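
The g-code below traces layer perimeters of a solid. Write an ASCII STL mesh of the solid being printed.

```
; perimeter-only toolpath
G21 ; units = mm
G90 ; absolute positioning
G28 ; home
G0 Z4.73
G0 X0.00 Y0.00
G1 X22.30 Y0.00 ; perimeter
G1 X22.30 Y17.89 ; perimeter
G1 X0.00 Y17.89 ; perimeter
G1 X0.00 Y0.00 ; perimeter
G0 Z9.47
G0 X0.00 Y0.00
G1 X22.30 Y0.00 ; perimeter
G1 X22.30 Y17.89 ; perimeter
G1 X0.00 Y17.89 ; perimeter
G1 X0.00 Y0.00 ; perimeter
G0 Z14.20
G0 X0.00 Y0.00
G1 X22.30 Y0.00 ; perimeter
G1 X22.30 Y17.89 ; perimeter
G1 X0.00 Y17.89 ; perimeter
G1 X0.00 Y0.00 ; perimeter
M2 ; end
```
solid part
  facet normal 0.0000 0.0000 -1.0000
    outer loop
      vertex 22.30 17.89 0.00
      vertex 22.30 0.00 0.00
      vertex 0.00 0.00 0.00
    endloop
  endfacet
  facet normal 0.0000 0.0000 -1.0000
    outer loop
      vertex 0.00 17.89 0.00
      vertex 22.30 17.89 0.00
      vertex 0.00 0.00 0.00
    endloop
  endfacet
  facet normal 0.0000 0.0000 1.0000
    outer loop
      vertex 0.00 0.00 14.20
      vertex 22.30 0.00 14.20
      vertex 22.30 17.89 14.20
    endloop
  endfacet
  facet normal 0.0000 0.0000 1.0000
    outer loop
      vertex 0.00 0.00 14.20
      vertex 22.30 17.89 14.20
      vertex 0.00 17.89 14.20
    endloop
  endfacet
  facet normal 0.0000 -1.0000 0.0000
    outer loop
      vertex 0.00 0.00 0.00
      vertex 22.30 0.00 0.00
      vertex 22.30 0.00 14.20
    endloop
  endfacet
  facet normal 0.0000 -1.0000 0.0000
    outer loop
      vertex 0.00 0.00 0.00
      vertex 22.30 0.00 14.20
      vertex 0.00 0.00 14.20
    endloop
  endfacet
  facet normal 0.0000 1.0000 0.0000
    outer loop
      vertex 22.30 17.89 14.20
      vertex 22.30 17.89 0.00
      vertex 0.00 17.89 0.00
    endloop
  endfacet
  facet normal 0.0000 1.0000 0.0000
    outer loop
      vertex 0.00 17.89 14.20
      vertex 22.30 17.89 14.20
      vertex 0.00 17.89 0.00
    endloop
  endfacet
  facet normal -1.0000 0.0000 0.0000
    outer loop
      vertex 0.00 17.89 14.20
      vertex 0.00 17.89 0.00
      vertex 0.00 0.00 0.00
    endloop
  endfacet
  facet normal -1.0000 0.0000 0.0000
    outer loop
      vertex 0.00 0.00 14.20
      vertex 0.00 17.89 14.20
      vertex 0.00 0.00 0.00
    endloop
  endfacet
  facet normal 1.0000 0.0000 0.0000
    outer loop
      vertex 22.30 0.00 0.00
      vertex 22.30 17.89 0.00
      vertex 22.30 17.89 14.20
    endloop
  endfacet
  facet normal 1.0000 0.0000 0.0000
    outer loop
      vertex 22.30 0.00 0.00
      vertex 22.30 17.89 14.20
      vertex 22.30 0.00 14.20
    endloop
  endfacet
endsolid part

The G0 Z moves step by Δz≈4.73 mm. Every layer's G1 loop is the same polygon, so the solid is a straight extrusion of it from z=0 to z≈14.2. Closing with flat bottom and top caps and triangulating gives 12 facets — a rectangular box, roughly 22.3 × 17.9 mm footprint and 14.2 mm tall.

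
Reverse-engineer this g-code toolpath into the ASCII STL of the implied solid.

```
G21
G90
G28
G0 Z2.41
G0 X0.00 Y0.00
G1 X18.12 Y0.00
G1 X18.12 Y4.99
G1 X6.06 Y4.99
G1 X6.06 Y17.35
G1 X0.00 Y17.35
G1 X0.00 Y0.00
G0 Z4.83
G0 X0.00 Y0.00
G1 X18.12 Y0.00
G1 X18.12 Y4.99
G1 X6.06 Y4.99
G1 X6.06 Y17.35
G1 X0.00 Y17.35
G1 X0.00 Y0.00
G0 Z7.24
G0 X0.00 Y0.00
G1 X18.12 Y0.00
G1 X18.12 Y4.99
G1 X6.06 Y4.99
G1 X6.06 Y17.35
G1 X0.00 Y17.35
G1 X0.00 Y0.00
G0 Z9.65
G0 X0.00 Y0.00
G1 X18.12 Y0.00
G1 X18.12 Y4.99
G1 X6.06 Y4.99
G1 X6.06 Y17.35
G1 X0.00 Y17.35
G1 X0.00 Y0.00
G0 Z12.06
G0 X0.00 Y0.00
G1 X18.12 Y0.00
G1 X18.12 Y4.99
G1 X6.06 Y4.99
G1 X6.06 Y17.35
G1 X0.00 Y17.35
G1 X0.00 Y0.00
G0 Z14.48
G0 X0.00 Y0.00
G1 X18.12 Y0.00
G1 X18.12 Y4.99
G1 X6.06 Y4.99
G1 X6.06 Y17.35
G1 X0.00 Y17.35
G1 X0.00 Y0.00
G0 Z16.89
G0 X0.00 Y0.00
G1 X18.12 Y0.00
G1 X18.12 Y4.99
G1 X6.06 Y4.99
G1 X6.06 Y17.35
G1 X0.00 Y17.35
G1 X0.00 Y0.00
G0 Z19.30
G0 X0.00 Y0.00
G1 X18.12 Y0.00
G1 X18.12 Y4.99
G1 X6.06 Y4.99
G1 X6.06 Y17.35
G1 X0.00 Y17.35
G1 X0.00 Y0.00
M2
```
solid part
  facet normal 0.0000 0.0000 -1.0000
    outer loop
      vertex 18.12 4.99 0.00
      vertex 18.12 0.00 0.00
      vertex 0.00 0.00 0.00
    endloop
  endfacet
  facet normal 0.0000 0.0000 -1.0000
    outer loop
      vertex 6.06 4.99 0.00
      vertex 18.12 4.99 0.00
      vertex 0.00 0.00 0.00
    endloop
  endfacet
  facet normal 0.0000 0.0000 -1.0000
    outer loop
      vertex 6.06 17.35 0.00
      vertex 6.06 4.99 0.00
      vertex 0.00 0.00 0.00
    endloop
  endfacet
  facet normal 0.0000 0.0000 -1.0000
    outer loop
      vertex 0.00 17.35 0.00
      vertex 6.06 17.35 0.00
      vertex 0.00 0.00 0.00
    endloop
  endfacet
  facet normal 0.0000 0.0000 1.0000
    outer loop
      vertex 0.00 0.00 19.30
      vertex 18.12 0.00 19.30
      vertex 18.12 4.99 19.30
    endloop
  endfacet
  facet normal 0.0000 0.0000 1.0000
    outer loop
      vertex 0.00 0.00 19.30
      vertex 18.12 4.99 19.30
      vertex 6.06 4.99 19.30
    endloop
  endfacet
  facet normal 0.0000 0.0000 1.0000
    outer loop
      vertex 0.00 0.00 19.30
      vertex 6.06 4.99 19.30
      vertex 6.06 17.35 19.30
    endloop
  endfacet
  facet normal 0.0000 0.0000 1.0000
    outer loop
      vertex 0.00 0.00 19.30
      vertex 6.06 17.35 19.30
      vertex 0.00 17.35 19.30
    endloop
  endfacet
  facet normal 0.0000 -1.0000 0.0000
    outer loop
      vertex 0.00 0.00 0.00
      vertex 18.12 0.00 0.00
      vertex 18.12 0.00 19.30
    endloop
  endfacet
  facet normal 0.0000 -1.0000 0.0000
    outer loop
      vertex 0.00 0.00 0.00
      vertex 18.12 0.00 19.30
      vertex 0.00 0.00 19.30
    endloop
  endfacet
  facet normal 1.0000 0.0000 0.0000
    outer loop
      vertex 18.12 0.00 0.00
      vertex 18.12 4.99 0.00
      vertex 18.12 4.99 19.30
    endloop
  endfacet
  facet normal 1.0000 0.0000 0.0000
    outer loop
      vertex 18.12 0.00 0.00
      vertex 18.12 4.99 19.30
      vertex 18.12 0.00 19.30
    endloop
  endfacet
  facet normal 0.0000 1.0000 0.0000
    outer loop
      vertex 18.12 4.99 0.00
      vertex 6.06 4.99 0.00
      vertex 6.06 4.99 19.30
    endloop
  endfacet
  facet normal 0.0000 1.0000 0.0000
    outer loop
      vertex 18.12 4.99 0.00
      vertex 6.06 4.99 19.30
      vertex 18.12 4.99 19.30
    endloop
  endfacet
  facet normal 1.0000 0.0000 0.0000
    outer loop
      vertex 6.06 4.99 0.00
      vertex 6.06 17.35 0.00
      vertex 6.06 17.35 19.30
    endloop
  endfacet
  facet normal 1.0000 0.0000 0.0000
    outer loop
      vertex 6.06 4.99 0.00
      vertex 6.06 17.35 19.30
      vertex 6.06 4.99 19.30
    endloop
  endfacet
  facet normal 0.0000 1.0000 0.0000
    outer loop
      vertex 6.06 17.35 0.00
      vertex 0.00 17.35 0.00
      vertex 0.00 17.35 19.30
    endloop
  endfacet
  facet normal 0.0000 1.0000 0.0000
    outer loop
      vertex 6.06 17.35 0.00
      vertex 0.00 17.35 19.30
      vertex 6.06 17.35 19.30
    endloop
  endfacet
  facet normal -1.0000 0.0000 0.0000
    outer loop
      vertex 0.00 17.35 0.00
      vertex 0.00 0.00 0.00
      vertex 0.00 0.00 19.30
    endloop
  endfacet
  facet normal -1.0000 0.0000 0.0000
    outer loop
      vertex 0.00 17.35 0.00
      vertex 0.00 0.00 19.30
      vertex 0.00 17.35 19.30
    endloop
  endfacet
endsolid part

The G0 Z moves step by Δz≈2.41 mm. Every layer's G1 loop is the same polygon, so the solid is a straight extrusion of it from z=0 to z≈19.3. Closing with flat bottom and top caps and triangulating gives 20 facets — an L-shaped prism: outer 18.1 × 17.4 mm, arm thicknesses ≈ 4.99 mm (horizontal) and 6.06 mm (vertical), extruded 19.3 mm in z.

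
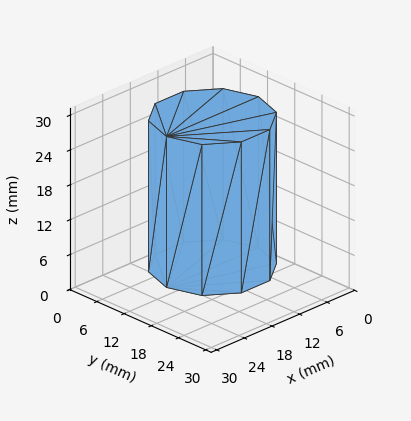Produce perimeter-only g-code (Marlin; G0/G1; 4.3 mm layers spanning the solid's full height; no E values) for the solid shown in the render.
Reading the render: the shape is a regular 10-sided prism (a cylinder approximated with 10 flat sides), circumscribed radius ≈ 10 mm, height ≈ 26 mm (dimensions read to the nearest mm from the axis ticks). For the g-code, the solid's height is divided into equal slices at the stated Δz and each level perimeter traced with G1 moves after a G0 lift.

; perimeter-only toolpath
G21 ; units = mm
G90 ; absolute positioning
G28 ; home
; layer 1
G0 Z4.3
G0 X20.0 Y10.0
G1 X18.1 Y15.9
G1 X13.1 Y19.5
G1 X6.9 Y19.5
G1 X1.9 Y15.9
G1 X0.0 Y10.0
G1 X1.9 Y4.1
G1 X6.9 Y0.5
G1 X13.1 Y0.5
G1 X18.1 Y4.1
G1 X20.0 Y10.0
; layer 2
G0 Z8.7
G0 X20.0 Y10.0
G1 X18.1 Y15.9
G1 X13.1 Y19.5
G1 X6.9 Y19.5
G1 X1.9 Y15.9
G1 X0.0 Y10.0
G1 X1.9 Y4.1
G1 X6.9 Y0.5
G1 X13.1 Y0.5
G1 X18.1 Y4.1
G1 X20.0 Y10.0
; layer 3
G0 Z13.0
G0 X20.0 Y10.0
G1 X18.1 Y15.9
G1 X13.1 Y19.5
G1 X6.9 Y19.5
G1 X1.9 Y15.9
G1 X0.0 Y10.0
G1 X1.9 Y4.1
G1 X6.9 Y0.5
G1 X13.1 Y0.5
G1 X18.1 Y4.1
G1 X20.0 Y10.0
; layer 4
G0 Z17.3
G0 X20.0 Y10.0
G1 X18.1 Y15.9
G1 X13.1 Y19.5
G1 X6.9 Y19.5
G1 X1.9 Y15.9
G1 X0.0 Y10.0
G1 X1.9 Y4.1
G1 X6.9 Y0.5
G1 X13.1 Y0.5
G1 X18.1 Y4.1
G1 X20.0 Y10.0
; layer 5
G0 Z21.7
G0 X20.0 Y10.0
G1 X18.1 Y15.9
G1 X13.1 Y19.5
G1 X6.9 Y19.5
G1 X1.9 Y15.9
G1 X0.0 Y10.0
G1 X1.9 Y4.1
G1 X6.9 Y0.5
G1 X13.1 Y0.5
G1 X18.1 Y4.1
G1 X20.0 Y10.0
; layer 6
G0 Z26.0
G0 X20.0 Y10.0
G1 X18.1 Y15.9
G1 X13.1 Y19.5
G1 X6.9 Y19.5
G1 X1.9 Y15.9
G1 X0.0 Y10.0
G1 X1.9 Y4.1
G1 X6.9 Y0.5
G1 X13.1 Y0.5
G1 X18.1 Y4.1
G1 X20.0 Y10.0
M2 ; end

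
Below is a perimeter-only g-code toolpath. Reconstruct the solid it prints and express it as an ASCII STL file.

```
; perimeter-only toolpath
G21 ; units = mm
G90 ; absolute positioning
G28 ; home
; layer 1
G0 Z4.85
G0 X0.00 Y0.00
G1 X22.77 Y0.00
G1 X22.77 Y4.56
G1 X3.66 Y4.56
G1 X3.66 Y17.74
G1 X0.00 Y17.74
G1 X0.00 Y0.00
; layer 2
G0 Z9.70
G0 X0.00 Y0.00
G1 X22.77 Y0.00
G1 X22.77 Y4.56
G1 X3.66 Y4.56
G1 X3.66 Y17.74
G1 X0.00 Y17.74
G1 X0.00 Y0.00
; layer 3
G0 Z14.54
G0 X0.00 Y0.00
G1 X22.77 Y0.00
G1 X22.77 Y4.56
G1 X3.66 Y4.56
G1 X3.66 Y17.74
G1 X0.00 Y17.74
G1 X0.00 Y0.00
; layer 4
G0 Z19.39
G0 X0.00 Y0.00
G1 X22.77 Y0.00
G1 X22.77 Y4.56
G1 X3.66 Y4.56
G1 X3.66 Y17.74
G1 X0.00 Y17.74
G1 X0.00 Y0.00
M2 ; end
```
solid part
  facet normal 0.0000 0.0000 -1.0000
    outer loop
      vertex 22.77 4.56 0.00
      vertex 22.77 0.00 0.00
      vertex 0.00 0.00 0.00
    endloop
  endfacet
  facet normal 0.0000 0.0000 -1.0000
    outer loop
      vertex 3.66 4.56 0.00
      vertex 22.77 4.56 0.00
      vertex 0.00 0.00 0.00
    endloop
  endfacet
  facet normal 0.0000 0.0000 -1.0000
    outer loop
      vertex 3.66 17.74 0.00
      vertex 3.66 4.56 0.00
      vertex 0.00 0.00 0.00
    endloop
  endfacet
  facet normal 0.0000 0.0000 -1.0000
    outer loop
      vertex 0.00 17.74 0.00
      vertex 3.66 17.74 0.00
      vertex 0.00 0.00 0.00
    endloop
  endfacet
  facet normal 0.0000 0.0000 1.0000
    outer loop
      vertex 0.00 0.00 19.39
      vertex 22.77 0.00 19.39
      vertex 22.77 4.56 19.39
    endloop
  endfacet
  facet normal 0.0000 0.0000 1.0000
    outer loop
      vertex 0.00 0.00 19.39
      vertex 22.77 4.56 19.39
      vertex 3.66 4.56 19.39
    endloop
  endfacet
  facet normal 0.0000 0.0000 1.0000
    outer loop
      vertex 0.00 0.00 19.39
      vertex 3.66 4.56 19.39
      vertex 3.66 17.74 19.39
    endloop
  endfacet
  facet normal 0.0000 0.0000 1.0000
    outer loop
      vertex 0.00 0.00 19.39
      vertex 3.66 17.74 19.39
      vertex 0.00 17.74 19.39
    endloop
  endfacet
  facet normal 0.0000 -1.0000 0.0000
    outer loop
      vertex 0.00 0.00 0.00
      vertex 22.77 0.00 0.00
      vertex 22.77 0.00 19.39
    endloop
  endfacet
  facet normal 0.0000 -1.0000 0.0000
    outer loop
      vertex 0.00 0.00 0.00
      vertex 22.77 0.00 19.39
      vertex 0.00 0.00 19.39
    endloop
  endfacet
  facet normal 1.0000 0.0000 0.0000
    outer loop
      vertex 22.77 0.00 0.00
      vertex 22.77 4.56 0.00
      vertex 22.77 4.56 19.39
    endloop
  endfacet
  facet normal 1.0000 0.0000 0.0000
    outer loop
      vertex 22.77 0.00 0.00
      vertex 22.77 4.56 19.39
      vertex 22.77 0.00 19.39
    endloop
  endfacet
  facet normal 0.0000 1.0000 0.0000
    outer loop
      vertex 22.77 4.56 0.00
      vertex 3.66 4.56 0.00
      vertex 3.66 4.56 19.39
    endloop
  endfacet
  facet normal 0.0000 1.0000 0.0000
    outer loop
      vertex 22.77 4.56 0.00
      vertex 3.66 4.56 19.39
      vertex 22.77 4.56 19.39
    endloop
  endfacet
  facet normal 1.0000 0.0000 0.0000
    outer loop
      vertex 3.66 4.56 0.00
      vertex 3.66 17.74 0.00
      vertex 3.66 17.74 19.39
    endloop
  endfacet
  facet normal 1.0000 0.0000 0.0000
    outer loop
      vertex 3.66 4.56 0.00
      vertex 3.66 17.74 19.39
      vertex 3.66 4.56 19.39
    endloop
  endfacet
  facet normal 0.0000 1.0000 0.0000
    outer loop
      vertex 3.66 17.74 0.00
      vertex 0.00 17.74 0.00
      vertex 0.00 17.74 19.39
    endloop
  endfacet
  facet normal 0.0000 1.0000 0.0000
    outer loop
      vertex 3.66 17.74 0.00
      vertex 0.00 17.74 19.39
      vertex 3.66 17.74 19.39
    endloop
  endfacet
  facet normal -1.0000 0.0000 0.0000
    outer loop
      vertex 0.00 17.74 0.00
      vertex 0.00 0.00 0.00
      vertex 0.00 0.00 19.39
    endloop
  endfacet
  facet normal -1.0000 0.0000 0.0000
    outer loop
      vertex 0.00 17.74 0.00
      vertex 0.00 0.00 19.39
      vertex 0.00 17.74 19.39
    endloop
  endfacet
endsolid part

The G0 Z moves step by Δz≈4.85 mm. Every layer's G1 loop is the same polygon, so the solid is a straight extrusion of it from z=0 to z≈19.4. Closing with flat bottom and top caps and triangulating gives 20 facets — an L-shaped prism: outer 22.8 × 17.7 mm, arm thicknesses ≈ 4.56 mm (horizontal) and 3.66 mm (vertical), extruded 19.4 mm in z.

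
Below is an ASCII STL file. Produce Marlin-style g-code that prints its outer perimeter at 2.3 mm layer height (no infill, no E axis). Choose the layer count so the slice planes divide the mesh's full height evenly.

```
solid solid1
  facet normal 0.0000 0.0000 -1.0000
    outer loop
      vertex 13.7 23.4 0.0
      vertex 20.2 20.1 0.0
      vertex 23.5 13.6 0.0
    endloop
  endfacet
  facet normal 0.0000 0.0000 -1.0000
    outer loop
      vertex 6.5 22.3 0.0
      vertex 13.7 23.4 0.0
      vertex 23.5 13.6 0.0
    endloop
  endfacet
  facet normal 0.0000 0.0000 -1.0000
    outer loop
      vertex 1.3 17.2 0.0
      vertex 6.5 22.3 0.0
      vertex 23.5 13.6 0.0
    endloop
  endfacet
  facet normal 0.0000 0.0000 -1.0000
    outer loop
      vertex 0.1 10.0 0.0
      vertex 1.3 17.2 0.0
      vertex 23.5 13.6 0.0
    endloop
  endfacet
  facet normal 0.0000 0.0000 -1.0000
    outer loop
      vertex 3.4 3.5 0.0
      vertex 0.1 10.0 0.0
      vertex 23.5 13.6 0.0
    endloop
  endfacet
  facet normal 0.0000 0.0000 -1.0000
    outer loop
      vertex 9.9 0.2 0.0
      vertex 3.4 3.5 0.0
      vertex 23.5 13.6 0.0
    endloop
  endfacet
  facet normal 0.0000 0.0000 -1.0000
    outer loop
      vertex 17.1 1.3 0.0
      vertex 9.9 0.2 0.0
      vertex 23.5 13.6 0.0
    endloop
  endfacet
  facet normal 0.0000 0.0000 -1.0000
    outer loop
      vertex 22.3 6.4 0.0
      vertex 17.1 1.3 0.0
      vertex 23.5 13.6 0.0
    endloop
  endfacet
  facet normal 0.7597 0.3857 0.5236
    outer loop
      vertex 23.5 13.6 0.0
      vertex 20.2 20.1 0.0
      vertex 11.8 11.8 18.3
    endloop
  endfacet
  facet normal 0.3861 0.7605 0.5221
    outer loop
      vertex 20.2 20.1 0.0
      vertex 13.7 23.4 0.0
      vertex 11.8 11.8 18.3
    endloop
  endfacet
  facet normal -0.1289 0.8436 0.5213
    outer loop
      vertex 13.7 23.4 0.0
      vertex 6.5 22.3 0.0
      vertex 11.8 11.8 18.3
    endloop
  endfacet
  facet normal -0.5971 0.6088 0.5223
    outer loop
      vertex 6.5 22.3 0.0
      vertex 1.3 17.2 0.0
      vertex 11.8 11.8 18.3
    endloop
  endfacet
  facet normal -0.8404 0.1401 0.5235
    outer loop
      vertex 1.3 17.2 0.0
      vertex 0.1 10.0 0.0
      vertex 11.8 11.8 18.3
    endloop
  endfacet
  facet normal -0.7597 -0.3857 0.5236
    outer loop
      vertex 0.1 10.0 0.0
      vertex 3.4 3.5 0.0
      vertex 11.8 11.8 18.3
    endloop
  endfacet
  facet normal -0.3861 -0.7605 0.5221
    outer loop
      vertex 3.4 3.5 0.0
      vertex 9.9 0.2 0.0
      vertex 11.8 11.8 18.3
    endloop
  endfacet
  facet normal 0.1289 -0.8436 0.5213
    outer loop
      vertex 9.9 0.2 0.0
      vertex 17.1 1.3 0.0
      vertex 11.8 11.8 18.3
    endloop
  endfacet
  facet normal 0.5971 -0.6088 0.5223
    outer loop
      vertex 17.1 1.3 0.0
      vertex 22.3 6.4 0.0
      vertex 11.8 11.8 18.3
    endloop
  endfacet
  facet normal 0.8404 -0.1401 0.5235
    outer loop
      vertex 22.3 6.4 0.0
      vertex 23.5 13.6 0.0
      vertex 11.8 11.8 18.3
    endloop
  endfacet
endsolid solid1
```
; perimeter-only toolpath
G21 ; units = mm
G90 ; absolute positioning
G28 ; home
; layer 1
G0 Z2.3
G0 X22.0 Y13.4
G1 X19.2 Y19.1
G1 X13.5 Y21.9
G1 X7.2 Y21.0
G1 X2.6 Y16.5
G1 X1.6 Y10.2
G1 X4.5 Y4.5
G1 X10.1 Y1.7
G1 X16.4 Y2.6
G1 X21.0 Y7.1
G1 X22.0 Y13.4
; layer 2
G0 Z4.6
G0 X20.6 Y13.1
G1 X18.1 Y18.0
G1 X13.2 Y20.5
G1 X7.8 Y19.7
G1 X3.9 Y15.8
G1 X3.0 Y10.4
G1 X5.5 Y5.6
G1 X10.4 Y3.1
G1 X15.8 Y3.9
G1 X19.7 Y7.8
G1 X20.6 Y13.1
; layer 3
G0 Z6.9
G0 X19.1 Y12.9
G1 X17.1 Y17.0
G1 X13.0 Y19.1
G1 X8.5 Y18.4
G1 X5.2 Y15.2
G1 X4.5 Y10.7
G1 X6.6 Y6.6
G1 X10.6 Y4.6
G1 X15.1 Y5.2
G1 X18.4 Y8.4
G1 X19.1 Y12.9
; layer 4
G0 Z9.2
G0 X17.6 Y12.7
G1 X16.0 Y16.0
G1 X12.8 Y17.6
G1 X9.2 Y17.1
G1 X6.6 Y14.5
G1 X6.0 Y10.9
G1 X7.6 Y7.7
G1 X10.9 Y6.0
G1 X14.5 Y6.6
G1 X17.1 Y9.1
G1 X17.6 Y12.7
; layer 5
G0 Z11.4
G0 X16.2 Y12.5
G1 X14.9 Y14.9
G1 X12.5 Y16.1
G1 X9.8 Y15.7
G1 X7.9 Y13.8
G1 X7.4 Y11.1
G1 X8.7 Y8.7
G1 X11.1 Y7.5
G1 X13.8 Y7.9
G1 X15.7 Y9.8
G1 X16.2 Y12.5
; layer 6
G0 Z13.7
G0 X14.7 Y12.3
G1 X13.9 Y13.9
G1 X12.3 Y14.7
G1 X10.5 Y14.4
G1 X9.2 Y13.2
G1 X8.9 Y11.4
G1 X9.7 Y9.7
G1 X11.3 Y8.9
G1 X13.1 Y9.2
G1 X14.4 Y10.5
G1 X14.7 Y12.3
; layer 7
G0 Z16.0
G0 X13.3 Y12.0
G1 X12.9 Y12.8
G1 X12.0 Y13.3
G1 X11.1 Y13.1
G1 X10.5 Y12.5
G1 X10.3 Y11.6
G1 X10.8 Y10.8
G1 X11.6 Y10.3
G1 X12.5 Y10.5
G1 X13.1 Y11.1
G1 X13.3 Y12.0
M2 ; end

The solid is a regular 10-sided pyramid, base circumscribed radius ≈ 11.8 mm, apex at z ≈ 18.3 mm. Slicing at Δz = 2.3 mm — 8 equal slices spanning the solid's height, so layer i sits at z = i·h/8 — gives 7 non-empty perimeters. Each is a 10-segment closed polygon; G0 lifts to the layer z and rapids to the start vertex, then G1 traces the edges. The cross-section shrinks linearly with z (the slice at the apex is degenerate and omitted).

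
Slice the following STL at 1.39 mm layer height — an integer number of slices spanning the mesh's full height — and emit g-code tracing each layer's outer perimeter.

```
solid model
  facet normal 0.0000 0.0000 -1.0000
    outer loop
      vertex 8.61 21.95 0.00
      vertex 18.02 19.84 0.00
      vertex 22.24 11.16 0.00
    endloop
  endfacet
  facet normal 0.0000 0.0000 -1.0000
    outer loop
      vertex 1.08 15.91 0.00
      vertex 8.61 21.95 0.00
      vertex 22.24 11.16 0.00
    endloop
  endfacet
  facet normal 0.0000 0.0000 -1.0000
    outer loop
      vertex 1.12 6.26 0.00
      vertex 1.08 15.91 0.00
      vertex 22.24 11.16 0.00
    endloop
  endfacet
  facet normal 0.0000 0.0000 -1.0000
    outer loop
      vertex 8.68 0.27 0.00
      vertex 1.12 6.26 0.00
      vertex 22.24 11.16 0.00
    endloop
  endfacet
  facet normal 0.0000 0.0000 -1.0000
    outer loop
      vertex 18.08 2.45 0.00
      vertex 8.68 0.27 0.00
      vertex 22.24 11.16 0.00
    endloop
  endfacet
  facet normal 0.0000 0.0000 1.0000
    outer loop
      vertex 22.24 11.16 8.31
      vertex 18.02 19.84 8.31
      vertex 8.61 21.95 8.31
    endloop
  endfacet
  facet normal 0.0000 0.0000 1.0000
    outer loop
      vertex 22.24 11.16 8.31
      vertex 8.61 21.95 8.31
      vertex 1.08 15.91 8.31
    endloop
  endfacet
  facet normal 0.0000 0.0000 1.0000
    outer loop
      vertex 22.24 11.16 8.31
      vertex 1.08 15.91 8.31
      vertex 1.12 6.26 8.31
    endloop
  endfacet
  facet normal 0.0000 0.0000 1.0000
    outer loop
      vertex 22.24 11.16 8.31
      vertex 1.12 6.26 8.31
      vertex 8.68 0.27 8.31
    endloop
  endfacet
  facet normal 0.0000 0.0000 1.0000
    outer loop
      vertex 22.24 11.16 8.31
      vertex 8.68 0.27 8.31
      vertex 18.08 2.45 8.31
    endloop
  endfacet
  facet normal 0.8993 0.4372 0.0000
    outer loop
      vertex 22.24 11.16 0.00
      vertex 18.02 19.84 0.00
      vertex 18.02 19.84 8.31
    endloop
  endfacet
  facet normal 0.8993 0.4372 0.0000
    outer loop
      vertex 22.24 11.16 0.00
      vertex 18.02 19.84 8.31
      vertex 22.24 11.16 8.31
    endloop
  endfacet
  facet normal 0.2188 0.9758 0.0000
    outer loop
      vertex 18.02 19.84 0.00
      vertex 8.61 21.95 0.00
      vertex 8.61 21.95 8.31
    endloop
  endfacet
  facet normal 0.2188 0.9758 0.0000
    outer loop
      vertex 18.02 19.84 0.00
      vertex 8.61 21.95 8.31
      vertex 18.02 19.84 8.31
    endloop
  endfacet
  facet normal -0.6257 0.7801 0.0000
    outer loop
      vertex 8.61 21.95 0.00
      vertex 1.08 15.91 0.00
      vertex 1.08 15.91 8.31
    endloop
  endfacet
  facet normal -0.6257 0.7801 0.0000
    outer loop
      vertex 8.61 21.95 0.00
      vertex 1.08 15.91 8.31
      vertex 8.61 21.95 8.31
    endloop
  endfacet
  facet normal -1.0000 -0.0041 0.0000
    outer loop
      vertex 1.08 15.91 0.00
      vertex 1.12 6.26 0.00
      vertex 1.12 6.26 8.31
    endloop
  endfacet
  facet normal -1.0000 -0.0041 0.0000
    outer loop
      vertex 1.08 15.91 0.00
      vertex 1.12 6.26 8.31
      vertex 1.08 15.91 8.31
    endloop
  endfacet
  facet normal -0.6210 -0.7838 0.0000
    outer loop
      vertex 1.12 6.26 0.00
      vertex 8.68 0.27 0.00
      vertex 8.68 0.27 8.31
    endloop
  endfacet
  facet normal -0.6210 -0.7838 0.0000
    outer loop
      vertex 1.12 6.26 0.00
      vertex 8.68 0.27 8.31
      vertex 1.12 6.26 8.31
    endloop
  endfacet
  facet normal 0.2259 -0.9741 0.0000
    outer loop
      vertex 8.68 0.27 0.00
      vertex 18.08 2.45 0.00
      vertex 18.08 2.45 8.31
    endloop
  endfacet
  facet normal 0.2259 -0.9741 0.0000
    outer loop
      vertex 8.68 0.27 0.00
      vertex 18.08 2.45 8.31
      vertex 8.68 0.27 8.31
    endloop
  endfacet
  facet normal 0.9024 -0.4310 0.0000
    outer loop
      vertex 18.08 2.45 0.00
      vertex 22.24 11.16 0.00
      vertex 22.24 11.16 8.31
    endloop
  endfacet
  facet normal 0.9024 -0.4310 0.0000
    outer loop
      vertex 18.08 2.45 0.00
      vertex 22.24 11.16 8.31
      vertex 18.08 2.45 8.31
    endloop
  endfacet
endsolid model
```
; perimeter-only toolpath
G21 ; units = mm
G90 ; absolute positioning
G28 ; home
; layer 1
G0 Z1.39
G0 X22.24 Y11.16
G1 X18.02 Y19.84
G1 X8.61 Y21.95
G1 X1.08 Y15.91
G1 X1.12 Y6.26
G1 X8.68 Y0.27
G1 X18.08 Y2.45
G1 X22.24 Y11.16
; layer 2
G0 Z2.77
G0 X22.24 Y11.16
G1 X18.02 Y19.84
G1 X8.61 Y21.95
G1 X1.08 Y15.91
G1 X1.12 Y6.26
G1 X8.68 Y0.27
G1 X18.08 Y2.45
G1 X22.24 Y11.16
; layer 3
G0 Z4.16
G0 X22.24 Y11.16
G1 X18.02 Y19.84
G1 X8.61 Y21.95
G1 X1.08 Y15.91
G1 X1.12 Y6.26
G1 X8.68 Y0.27
G1 X18.08 Y2.45
G1 X22.24 Y11.16
; layer 4
G0 Z5.54
G0 X22.24 Y11.16
G1 X18.02 Y19.84
G1 X8.61 Y21.95
G1 X1.08 Y15.91
G1 X1.12 Y6.26
G1 X8.68 Y0.27
G1 X18.08 Y2.45
G1 X22.24 Y11.16
; layer 5
G0 Z6.92
G0 X22.24 Y11.16
G1 X18.02 Y19.84
G1 X8.61 Y21.95
G1 X1.08 Y15.91
G1 X1.12 Y6.26
G1 X8.68 Y0.27
G1 X18.08 Y2.45
G1 X22.24 Y11.16
; layer 6
G0 Z8.31
G0 X22.24 Y11.16
G1 X18.02 Y19.84
G1 X8.61 Y21.95
G1 X1.08 Y15.91
G1 X1.12 Y6.26
G1 X8.68 Y0.27
G1 X18.08 Y2.45
G1 X22.24 Y11.16
M2 ; end

The solid is a regular 7-sided prism (a cylinder approximated with 7 flat sides), circumscribed radius ≈ 11.1 mm, height ≈ 8.31 mm. Slicing at Δz = 1.39 mm — 6 equal slices spanning the solid's height, so layer i sits at z = i·h/6 — gives 6 non-empty perimeters. Each is a 7-segment closed polygon; G0 lifts to the layer z and rapids to the start vertex, then G1 traces the edges.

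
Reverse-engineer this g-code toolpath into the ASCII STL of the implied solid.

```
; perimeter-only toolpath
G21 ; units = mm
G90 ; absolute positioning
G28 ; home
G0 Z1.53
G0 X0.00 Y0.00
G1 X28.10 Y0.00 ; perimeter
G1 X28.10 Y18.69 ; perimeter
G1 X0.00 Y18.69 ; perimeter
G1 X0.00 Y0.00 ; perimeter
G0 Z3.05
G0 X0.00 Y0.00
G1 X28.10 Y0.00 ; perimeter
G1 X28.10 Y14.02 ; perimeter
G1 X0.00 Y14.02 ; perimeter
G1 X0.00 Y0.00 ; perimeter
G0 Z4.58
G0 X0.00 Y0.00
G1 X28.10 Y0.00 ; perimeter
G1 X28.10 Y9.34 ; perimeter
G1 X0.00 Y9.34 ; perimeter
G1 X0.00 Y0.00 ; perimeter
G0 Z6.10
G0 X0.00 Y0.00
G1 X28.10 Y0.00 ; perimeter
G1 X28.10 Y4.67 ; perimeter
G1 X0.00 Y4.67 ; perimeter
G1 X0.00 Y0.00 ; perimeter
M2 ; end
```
solid part
  facet normal 0.0000 0.0000 -1.0000
    outer loop
      vertex 28.10 23.36 0.00
      vertex 28.10 0.00 0.00
      vertex 0.00 0.00 0.00
    endloop
  endfacet
  facet normal 0.0000 0.0000 -1.0000
    outer loop
      vertex 0.00 23.36 0.00
      vertex 28.10 23.36 0.00
      vertex 0.00 0.00 0.00
    endloop
  endfacet
  facet normal 0.0000 -1.0000 0.0000
    outer loop
      vertex 0.00 0.00 0.00
      vertex 28.10 0.00 0.00
      vertex 28.10 0.00 7.63
    endloop
  endfacet
  facet normal 0.0000 -1.0000 0.0000
    outer loop
      vertex 0.00 0.00 0.00
      vertex 28.10 0.00 7.63
      vertex 0.00 0.00 7.63
    endloop
  endfacet
  facet normal 0.0000 0.3105 0.9506
    outer loop
      vertex 0.00 0.00 7.63
      vertex 28.10 0.00 7.63
      vertex 28.10 23.36 0.00
    endloop
  endfacet
  facet normal 0.0000 0.3105 0.9506
    outer loop
      vertex 0.00 0.00 7.63
      vertex 28.10 23.36 0.00
      vertex 0.00 23.36 0.00
    endloop
  endfacet
  facet normal -1.0000 0.0000 0.0000
    outer loop
      vertex 0.00 0.00 7.63
      vertex 0.00 23.36 0.00
      vertex 0.00 0.00 0.00
    endloop
  endfacet
  facet normal 1.0000 0.0000 0.0000
    outer loop
      vertex 28.10 0.00 0.00
      vertex 28.10 23.36 0.00
      vertex 28.10 0.00 7.63
    endloop
  endfacet
endsolid part

The G0 Z moves step by Δz≈1.53 mm. The G1 loops shrink linearly with z, so the solid tapers from its base footprint up to z≈7.63. Closing with a flat bottom cap and the tapered top and triangulating gives 8 facets — a wedge (ramp): 28.1 × 23.4 mm base, rising to 7.63 mm along the y=0 edge and sloping linearly to z=0 at y=23.4.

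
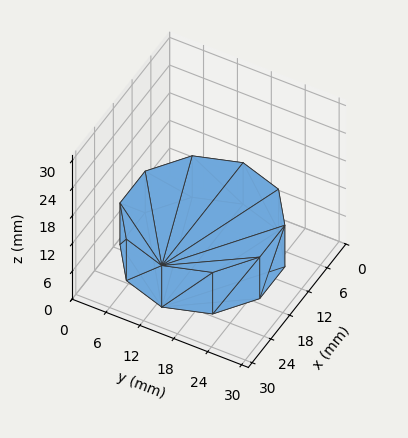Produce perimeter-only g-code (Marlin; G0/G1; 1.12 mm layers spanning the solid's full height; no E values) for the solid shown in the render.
Reading the render: the shape is a regular 10-sided prism (a cylinder approximated with 10 flat sides), circumscribed radius ≈ 13 mm, height ≈ 9 mm (dimensions read to the nearest mm from the axis ticks). For the g-code, the solid's height is divided into equal slices at the stated Δz and each level perimeter traced with G1 moves after a G0 lift.

; perimeter-only toolpath
G21 ; units = mm
G90 ; absolute positioning
G28 ; home
; layer 1
G0 Z1.12
G0 X26.00 Y13.00
G1 X23.52 Y20.64
G1 X17.02 Y25.36
G1 X8.98 Y25.36
G1 X2.48 Y20.64
G1 X0.00 Y13.00
G1 X2.48 Y5.36
G1 X8.98 Y0.64
G1 X17.02 Y0.64
G1 X23.52 Y5.36
G1 X26.00 Y13.00
; layer 2
G0 Z2.25
G0 X26.00 Y13.00
G1 X23.52 Y20.64
G1 X17.02 Y25.36
G1 X8.98 Y25.36
G1 X2.48 Y20.64
G1 X0.00 Y13.00
G1 X2.48 Y5.36
G1 X8.98 Y0.64
G1 X17.02 Y0.64
G1 X23.52 Y5.36
G1 X26.00 Y13.00
; layer 3
G0 Z3.38
G0 X26.00 Y13.00
G1 X23.52 Y20.64
G1 X17.02 Y25.36
G1 X8.98 Y25.36
G1 X2.48 Y20.64
G1 X0.00 Y13.00
G1 X2.48 Y5.36
G1 X8.98 Y0.64
G1 X17.02 Y0.64
G1 X23.52 Y5.36
G1 X26.00 Y13.00
; layer 4
G0 Z4.50
G0 X26.00 Y13.00
G1 X23.52 Y20.64
G1 X17.02 Y25.36
G1 X8.98 Y25.36
G1 X2.48 Y20.64
G1 X0.00 Y13.00
G1 X2.48 Y5.36
G1 X8.98 Y0.64
G1 X17.02 Y0.64
G1 X23.52 Y5.36
G1 X26.00 Y13.00
; layer 5
G0 Z5.62
G0 X26.00 Y13.00
G1 X23.52 Y20.64
G1 X17.02 Y25.36
G1 X8.98 Y25.36
G1 X2.48 Y20.64
G1 X0.00 Y13.00
G1 X2.48 Y5.36
G1 X8.98 Y0.64
G1 X17.02 Y0.64
G1 X23.52 Y5.36
G1 X26.00 Y13.00
; layer 6
G0 Z6.75
G0 X26.00 Y13.00
G1 X23.52 Y20.64
G1 X17.02 Y25.36
G1 X8.98 Y25.36
G1 X2.48 Y20.64
G1 X0.00 Y13.00
G1 X2.48 Y5.36
G1 X8.98 Y0.64
G1 X17.02 Y0.64
G1 X23.52 Y5.36
G1 X26.00 Y13.00
; layer 7
G0 Z7.88
G0 X26.00 Y13.00
G1 X23.52 Y20.64
G1 X17.02 Y25.36
G1 X8.98 Y25.36
G1 X2.48 Y20.64
G1 X0.00 Y13.00
G1 X2.48 Y5.36
G1 X8.98 Y0.64
G1 X17.02 Y0.64
G1 X23.52 Y5.36
G1 X26.00 Y13.00
; layer 8
G0 Z9.00
G0 X26.00 Y13.00
G1 X23.52 Y20.64
G1 X17.02 Y25.36
G1 X8.98 Y25.36
G1 X2.48 Y20.64
G1 X0.00 Y13.00
G1 X2.48 Y5.36
G1 X8.98 Y0.64
G1 X17.02 Y0.64
G1 X23.52 Y5.36
G1 X26.00 Y13.00
M2 ; end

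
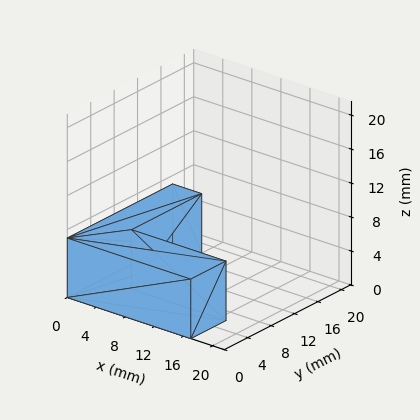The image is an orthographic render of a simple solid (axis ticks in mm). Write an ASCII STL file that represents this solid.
Reading the render: the shape is an L-shaped prism: outer 17 × 18 mm, arm thicknesses ≈ 6 mm (horizontal) and 4 mm (vertical), extruded 7 mm in z (dimensions read to the nearest mm from the axis ticks). For the STL, each face is triangulated and given an outward normal.

solid part
  facet normal 0.0000 0.0000 -1.0000
    outer loop
      vertex 17.000 6.000 0.000
      vertex 17.000 0.000 0.000
      vertex 0.000 0.000 0.000
    endloop
  endfacet
  facet normal 0.0000 0.0000 -1.0000
    outer loop
      vertex 4.000 6.000 0.000
      vertex 17.000 6.000 0.000
      vertex 0.000 0.000 0.000
    endloop
  endfacet
  facet normal 0.0000 0.0000 -1.0000
    outer loop
      vertex 4.000 18.000 0.000
      vertex 4.000 6.000 0.000
      vertex 0.000 0.000 0.000
    endloop
  endfacet
  facet normal 0.0000 0.0000 -1.0000
    outer loop
      vertex 0.000 18.000 0.000
      vertex 4.000 18.000 0.000
      vertex 0.000 0.000 0.000
    endloop
  endfacet
  facet normal 0.0000 0.0000 1.0000
    outer loop
      vertex 0.000 0.000 7.000
      vertex 17.000 0.000 7.000
      vertex 17.000 6.000 7.000
    endloop
  endfacet
  facet normal 0.0000 0.0000 1.0000
    outer loop
      vertex 0.000 0.000 7.000
      vertex 17.000 6.000 7.000
      vertex 4.000 6.000 7.000
    endloop
  endfacet
  facet normal 0.0000 0.0000 1.0000
    outer loop
      vertex 0.000 0.000 7.000
      vertex 4.000 6.000 7.000
      vertex 4.000 18.000 7.000
    endloop
  endfacet
  facet normal 0.0000 0.0000 1.0000
    outer loop
      vertex 0.000 0.000 7.000
      vertex 4.000 18.000 7.000
      vertex 0.000 18.000 7.000
    endloop
  endfacet
  facet normal 0.0000 -1.0000 0.0000
    outer loop
      vertex 0.000 0.000 0.000
      vertex 17.000 0.000 0.000
      vertex 17.000 0.000 7.000
    endloop
  endfacet
  facet normal 0.0000 -1.0000 0.0000
    outer loop
      vertex 0.000 0.000 0.000
      vertex 17.000 0.000 7.000
      vertex 0.000 0.000 7.000
    endloop
  endfacet
  facet normal 1.0000 0.0000 0.0000
    outer loop
      vertex 17.000 0.000 0.000
      vertex 17.000 6.000 0.000
      vertex 17.000 6.000 7.000
    endloop
  endfacet
  facet normal 1.0000 0.0000 0.0000
    outer loop
      vertex 17.000 0.000 0.000
      vertex 17.000 6.000 7.000
      vertex 17.000 0.000 7.000
    endloop
  endfacet
  facet normal 0.0000 1.0000 0.0000
    outer loop
      vertex 17.000 6.000 0.000
      vertex 4.000 6.000 0.000
      vertex 4.000 6.000 7.000
    endloop
  endfacet
  facet normal 0.0000 1.0000 0.0000
    outer loop
      vertex 17.000 6.000 0.000
      vertex 4.000 6.000 7.000
      vertex 17.000 6.000 7.000
    endloop
  endfacet
  facet normal 1.0000 0.0000 0.0000
    outer loop
      vertex 4.000 6.000 0.000
      vertex 4.000 18.000 0.000
      vertex 4.000 18.000 7.000
    endloop
  endfacet
  facet normal 1.0000 0.0000 0.0000
    outer loop
      vertex 4.000 6.000 0.000
      vertex 4.000 18.000 7.000
      vertex 4.000 6.000 7.000
    endloop
  endfacet
  facet normal 0.0000 1.0000 0.0000
    outer loop
      vertex 4.000 18.000 0.000
      vertex 0.000 18.000 0.000
      vertex 0.000 18.000 7.000
    endloop
  endfacet
  facet normal 0.0000 1.0000 0.0000
    outer loop
      vertex 4.000 18.000 0.000
      vertex 0.000 18.000 7.000
      vertex 4.000 18.000 7.000
    endloop
  endfacet
  facet normal -1.0000 0.0000 0.0000
    outer loop
      vertex 0.000 18.000 0.000
      vertex 0.000 0.000 0.000
      vertex 0.000 0.000 7.000
    endloop
  endfacet
  facet normal -1.0000 0.0000 0.0000
    outer loop
      vertex 0.000 18.000 0.000
      vertex 0.000 0.000 7.000
      vertex 0.000 18.000 7.000
    endloop
  endfacet
endsolid part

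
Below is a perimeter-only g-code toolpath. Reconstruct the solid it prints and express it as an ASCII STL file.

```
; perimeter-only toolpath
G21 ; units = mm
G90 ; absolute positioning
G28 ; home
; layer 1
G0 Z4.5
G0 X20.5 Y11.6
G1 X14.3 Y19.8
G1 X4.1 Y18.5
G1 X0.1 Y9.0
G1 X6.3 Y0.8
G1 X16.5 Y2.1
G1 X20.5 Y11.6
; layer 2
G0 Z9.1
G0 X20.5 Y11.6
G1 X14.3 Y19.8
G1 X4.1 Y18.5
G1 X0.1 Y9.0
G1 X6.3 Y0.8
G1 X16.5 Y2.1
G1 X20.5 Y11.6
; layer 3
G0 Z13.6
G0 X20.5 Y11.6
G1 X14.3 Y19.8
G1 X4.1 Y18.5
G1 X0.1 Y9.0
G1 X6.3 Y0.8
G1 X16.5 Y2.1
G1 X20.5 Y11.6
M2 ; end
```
solid part
  facet normal 0.0000 0.0000 -1.0000
    outer loop
      vertex 4.1 18.5 0.0
      vertex 14.3 19.8 0.0
      vertex 20.5 11.6 0.0
    endloop
  endfacet
  facet normal 0.0000 0.0000 -1.0000
    outer loop
      vertex 0.1 9.0 0.0
      vertex 4.1 18.5 0.0
      vertex 20.5 11.6 0.0
    endloop
  endfacet
  facet normal 0.0000 0.0000 -1.0000
    outer loop
      vertex 6.3 0.8 0.0
      vertex 0.1 9.0 0.0
      vertex 20.5 11.6 0.0
    endloop
  endfacet
  facet normal 0.0000 0.0000 -1.0000
    outer loop
      vertex 16.5 2.1 0.0
      vertex 6.3 0.8 0.0
      vertex 20.5 11.6 0.0
    endloop
  endfacet
  facet normal 0.0000 0.0000 1.0000
    outer loop
      vertex 20.5 11.6 13.6
      vertex 14.3 19.8 13.6
      vertex 4.1 18.5 13.6
    endloop
  endfacet
  facet normal 0.0000 0.0000 1.0000
    outer loop
      vertex 20.5 11.6 13.6
      vertex 4.1 18.5 13.6
      vertex 0.1 9.0 13.6
    endloop
  endfacet
  facet normal 0.0000 0.0000 1.0000
    outer loop
      vertex 20.5 11.6 13.6
      vertex 0.1 9.0 13.6
      vertex 6.3 0.8 13.6
    endloop
  endfacet
  facet normal 0.0000 0.0000 1.0000
    outer loop
      vertex 20.5 11.6 13.6
      vertex 6.3 0.8 13.6
      vertex 16.5 2.1 13.6
    endloop
  endfacet
  facet normal 0.7977 0.6031 0.0000
    outer loop
      vertex 20.5 11.6 0.0
      vertex 14.3 19.8 0.0
      vertex 14.3 19.8 13.6
    endloop
  endfacet
  facet normal 0.7977 0.6031 0.0000
    outer loop
      vertex 20.5 11.6 0.0
      vertex 14.3 19.8 13.6
      vertex 20.5 11.6 13.6
    endloop
  endfacet
  facet normal -0.1264 0.9920 0.0000
    outer loop
      vertex 14.3 19.8 0.0
      vertex 4.1 18.5 0.0
      vertex 4.1 18.5 13.6
    endloop
  endfacet
  facet normal -0.1264 0.9920 0.0000
    outer loop
      vertex 14.3 19.8 0.0
      vertex 4.1 18.5 13.6
      vertex 14.3 19.8 13.6
    endloop
  endfacet
  facet normal -0.9216 0.3881 0.0000
    outer loop
      vertex 4.1 18.5 0.0
      vertex 0.1 9.0 0.0
      vertex 0.1 9.0 13.6
    endloop
  endfacet
  facet normal -0.9216 0.3881 0.0000
    outer loop
      vertex 4.1 18.5 0.0
      vertex 0.1 9.0 13.6
      vertex 4.1 18.5 13.6
    endloop
  endfacet
  facet normal -0.7977 -0.6031 0.0000
    outer loop
      vertex 0.1 9.0 0.0
      vertex 6.3 0.8 0.0
      vertex 6.3 0.8 13.6
    endloop
  endfacet
  facet normal -0.7977 -0.6031 0.0000
    outer loop
      vertex 0.1 9.0 0.0
      vertex 6.3 0.8 13.6
      vertex 0.1 9.0 13.6
    endloop
  endfacet
  facet normal 0.1264 -0.9920 0.0000
    outer loop
      vertex 6.3 0.8 0.0
      vertex 16.5 2.1 0.0
      vertex 16.5 2.1 13.6
    endloop
  endfacet
  facet normal 0.1264 -0.9920 0.0000
    outer loop
      vertex 6.3 0.8 0.0
      vertex 16.5 2.1 13.6
      vertex 6.3 0.8 13.6
    endloop
  endfacet
  facet normal 0.9216 -0.3881 0.0000
    outer loop
      vertex 16.5 2.1 0.0
      vertex 20.5 11.6 0.0
      vertex 20.5 11.6 13.6
    endloop
  endfacet
  facet normal 0.9216 -0.3881 0.0000
    outer loop
      vertex 16.5 2.1 0.0
      vertex 20.5 11.6 13.6
      vertex 16.5 2.1 13.6
    endloop
  endfacet
endsolid part

The G0 Z moves step by Δz≈4.5 mm. Every layer's G1 loop is the same polygon, so the solid is a straight extrusion of it from z=0 to z≈13.6. Closing with flat bottom and top caps and triangulating gives 20 facets — a regular 6-sided prism (a cylinder approximated with 6 flat sides), circumscribed radius ≈ 10.3 mm, height ≈ 13.6 mm.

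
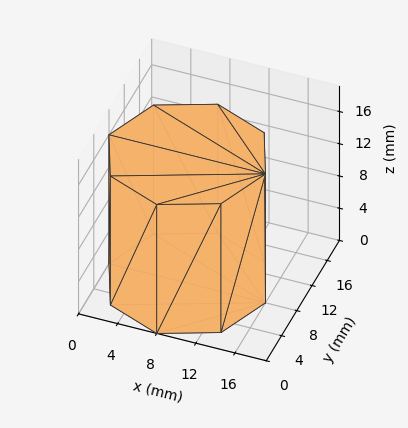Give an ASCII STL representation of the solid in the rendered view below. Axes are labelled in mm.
Reading the render: the shape is a regular 8-sided prism (a cylinder approximated with 8 flat sides), circumscribed radius ≈ 8 mm, height ≈ 16 mm (dimensions read to the nearest mm from the axis ticks). For the STL, each face is triangulated and given an outward normal.

solid part
  facet normal 0.0000 0.0000 -1.0000
    outer loop
      vertex 8.000 16.000 0.000
      vertex 13.657 13.657 0.000
      vertex 16.000 8.000 0.000
    endloop
  endfacet
  facet normal 0.0000 0.0000 -1.0000
    outer loop
      vertex 2.343 13.657 0.000
      vertex 8.000 16.000 0.000
      vertex 16.000 8.000 0.000
    endloop
  endfacet
  facet normal 0.0000 0.0000 -1.0000
    outer loop
      vertex 0.000 8.000 0.000
      vertex 2.343 13.657 0.000
      vertex 16.000 8.000 0.000
    endloop
  endfacet
  facet normal 0.0000 0.0000 -1.0000
    outer loop
      vertex 2.343 2.343 0.000
      vertex 0.000 8.000 0.000
      vertex 16.000 8.000 0.000
    endloop
  endfacet
  facet normal 0.0000 0.0000 -1.0000
    outer loop
      vertex 8.000 0.000 0.000
      vertex 2.343 2.343 0.000
      vertex 16.000 8.000 0.000
    endloop
  endfacet
  facet normal 0.0000 0.0000 -1.0000
    outer loop
      vertex 13.657 2.343 0.000
      vertex 8.000 0.000 0.000
      vertex 16.000 8.000 0.000
    endloop
  endfacet
  facet normal 0.0000 0.0000 1.0000
    outer loop
      vertex 16.000 8.000 16.000
      vertex 13.657 13.657 16.000
      vertex 8.000 16.000 16.000
    endloop
  endfacet
  facet normal 0.0000 0.0000 1.0000
    outer loop
      vertex 16.000 8.000 16.000
      vertex 8.000 16.000 16.000
      vertex 2.343 13.657 16.000
    endloop
  endfacet
  facet normal 0.0000 0.0000 1.0000
    outer loop
      vertex 16.000 8.000 16.000
      vertex 2.343 13.657 16.000
      vertex 0.000 8.000 16.000
    endloop
  endfacet
  facet normal 0.0000 0.0000 1.0000
    outer loop
      vertex 16.000 8.000 16.000
      vertex 0.000 8.000 16.000
      vertex 2.343 2.343 16.000
    endloop
  endfacet
  facet normal 0.0000 0.0000 1.0000
    outer loop
      vertex 16.000 8.000 16.000
      vertex 2.343 2.343 16.000
      vertex 8.000 0.000 16.000
    endloop
  endfacet
  facet normal 0.0000 0.0000 1.0000
    outer loop
      vertex 16.000 8.000 16.000
      vertex 8.000 0.000 16.000
      vertex 13.657 2.343 16.000
    endloop
  endfacet
  facet normal 0.9239 0.3827 0.0000
    outer loop
      vertex 16.000 8.000 0.000
      vertex 13.657 13.657 0.000
      vertex 13.657 13.657 16.000
    endloop
  endfacet
  facet normal 0.9239 0.3827 0.0000
    outer loop
      vertex 16.000 8.000 0.000
      vertex 13.657 13.657 16.000
      vertex 16.000 8.000 16.000
    endloop
  endfacet
  facet normal 0.3827 0.9239 0.0000
    outer loop
      vertex 13.657 13.657 0.000
      vertex 8.000 16.000 0.000
      vertex 8.000 16.000 16.000
    endloop
  endfacet
  facet normal 0.3827 0.9239 0.0000
    outer loop
      vertex 13.657 13.657 0.000
      vertex 8.000 16.000 16.000
      vertex 13.657 13.657 16.000
    endloop
  endfacet
  facet normal -0.3827 0.9239 0.0000
    outer loop
      vertex 8.000 16.000 0.000
      vertex 2.343 13.657 0.000
      vertex 2.343 13.657 16.000
    endloop
  endfacet
  facet normal -0.3827 0.9239 0.0000
    outer loop
      vertex 8.000 16.000 0.000
      vertex 2.343 13.657 16.000
      vertex 8.000 16.000 16.000
    endloop
  endfacet
  facet normal -0.9239 0.3827 0.0000
    outer loop
      vertex 2.343 13.657 0.000
      vertex 0.000 8.000 0.000
      vertex 0.000 8.000 16.000
    endloop
  endfacet
  facet normal -0.9239 0.3827 0.0000
    outer loop
      vertex 2.343 13.657 0.000
      vertex 0.000 8.000 16.000
      vertex 2.343 13.657 16.000
    endloop
  endfacet
  facet normal -0.9239 -0.3827 0.0000
    outer loop
      vertex 0.000 8.000 0.000
      vertex 2.343 2.343 0.000
      vertex 2.343 2.343 16.000
    endloop
  endfacet
  facet normal -0.9239 -0.3827 0.0000
    outer loop
      vertex 0.000 8.000 0.000
      vertex 2.343 2.343 16.000
      vertex 0.000 8.000 16.000
    endloop
  endfacet
  facet normal -0.3827 -0.9239 0.0000
    outer loop
      vertex 2.343 2.343 0.000
      vertex 8.000 0.000 0.000
      vertex 8.000 0.000 16.000
    endloop
  endfacet
  facet normal -0.3827 -0.9239 0.0000
    outer loop
      vertex 2.343 2.343 0.000
      vertex 8.000 0.000 16.000
      vertex 2.343 2.343 16.000
    endloop
  endfacet
  facet normal 0.3827 -0.9239 0.0000
    outer loop
      vertex 8.000 0.000 0.000
      vertex 13.657 2.343 0.000
      vertex 13.657 2.343 16.000
    endloop
  endfacet
  facet normal 0.3827 -0.9239 0.0000
    outer loop
      vertex 8.000 0.000 0.000
      vertex 13.657 2.343 16.000
      vertex 8.000 0.000 16.000
    endloop
  endfacet
  facet normal 0.9239 -0.3827 0.0000
    outer loop
      vertex 13.657 2.343 0.000
      vertex 16.000 8.000 0.000
      vertex 16.000 8.000 16.000
    endloop
  endfacet
  facet normal 0.9239 -0.3827 0.0000
    outer loop
      vertex 13.657 2.343 0.000
      vertex 16.000 8.000 16.000
      vertex 13.657 2.343 16.000
    endloop
  endfacet
endsolid part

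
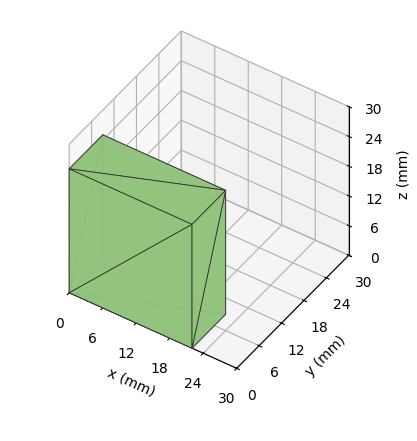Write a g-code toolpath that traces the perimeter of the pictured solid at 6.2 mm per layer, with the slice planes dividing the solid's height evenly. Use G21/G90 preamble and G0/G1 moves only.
Reading the render: the shape is a rectangular box, roughly 22 × 9 mm footprint and 25 mm tall (dimensions read to the nearest mm from the axis ticks). For the g-code, the solid's height is divided into equal slices at the stated Δz and each level perimeter traced with G1 moves after a G0 lift.

; perimeter-only toolpath
G21 ; units = mm
G90 ; absolute positioning
G28 ; home
; layer 1
G0 Z6.2
G0 X0.0 Y0.0
G1 X22.0 Y0.0
G1 X22.0 Y9.0
G1 X0.0 Y9.0
G1 X0.0 Y0.0
; layer 2
G0 Z12.5
G0 X0.0 Y0.0
G1 X22.0 Y0.0
G1 X22.0 Y9.0
G1 X0.0 Y9.0
G1 X0.0 Y0.0
; layer 3
G0 Z18.8
G0 X0.0 Y0.0
G1 X22.0 Y0.0
G1 X22.0 Y9.0
G1 X0.0 Y9.0
G1 X0.0 Y0.0
; layer 4
G0 Z25.0
G0 X0.0 Y0.0
G1 X22.0 Y0.0
G1 X22.0 Y9.0
G1 X0.0 Y9.0
G1 X0.0 Y0.0
M2 ; end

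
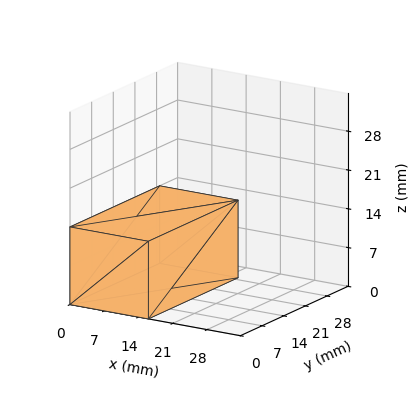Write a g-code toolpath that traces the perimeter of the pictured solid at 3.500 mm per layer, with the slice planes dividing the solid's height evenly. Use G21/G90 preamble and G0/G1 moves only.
Reading the render: the shape is a rectangular box, roughly 16 × 29 mm footprint and 14 mm tall (dimensions read to the nearest mm from the axis ticks). For the g-code, the solid's height is divided into equal slices at the stated Δz and each level perimeter traced with G1 moves after a G0 lift.

; perimeter-only toolpath
G21 ; units = mm
G90 ; absolute positioning
G28 ; home
; layer 1
G0 Z3.500
G0 X0.000 Y0.000
G1 X16.000 Y0.000
G1 X16.000 Y29.000
G1 X0.000 Y29.000
G1 X0.000 Y0.000
; layer 2
G0 Z7.000
G0 X0.000 Y0.000
G1 X16.000 Y0.000
G1 X16.000 Y29.000
G1 X0.000 Y29.000
G1 X0.000 Y0.000
; layer 3
G0 Z10.500
G0 X0.000 Y0.000
G1 X16.000 Y0.000
G1 X16.000 Y29.000
G1 X0.000 Y29.000
G1 X0.000 Y0.000
; layer 4
G0 Z14.000
G0 X0.000 Y0.000
G1 X16.000 Y0.000
G1 X16.000 Y29.000
G1 X0.000 Y29.000
G1 X0.000 Y0.000
M2 ; end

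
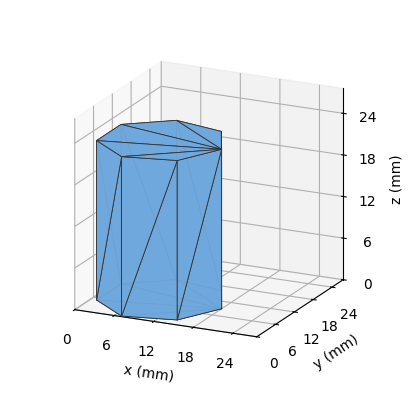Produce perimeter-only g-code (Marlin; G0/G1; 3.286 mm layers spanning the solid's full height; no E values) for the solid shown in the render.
Reading the render: the shape is a regular 7-sided prism (a cylinder approximated with 7 flat sides), circumscribed radius ≈ 9 mm, height ≈ 23 mm (dimensions read to the nearest mm from the axis ticks). For the g-code, the solid's height is divided into equal slices at the stated Δz and each level perimeter traced with G1 moves after a G0 lift.

; perimeter-only toolpath
G21 ; units = mm
G90 ; absolute positioning
G28 ; home
; layer 1
G0 Z3.286
G0 X18.000 Y9.000
G1 X14.611 Y16.036
G1 X6.997 Y17.774
G1 X0.891 Y12.905
G1 X0.891 Y5.095
G1 X6.997 Y0.226
G1 X14.611 Y1.964
G1 X18.000 Y9.000
; layer 2
G0 Z6.571
G0 X18.000 Y9.000
G1 X14.611 Y16.036
G1 X6.997 Y17.774
G1 X0.891 Y12.905
G1 X0.891 Y5.095
G1 X6.997 Y0.226
G1 X14.611 Y1.964
G1 X18.000 Y9.000
; layer 3
G0 Z9.857
G0 X18.000 Y9.000
G1 X14.611 Y16.036
G1 X6.997 Y17.774
G1 X0.891 Y12.905
G1 X0.891 Y5.095
G1 X6.997 Y0.226
G1 X14.611 Y1.964
G1 X18.000 Y9.000
; layer 4
G0 Z13.143
G0 X18.000 Y9.000
G1 X14.611 Y16.036
G1 X6.997 Y17.774
G1 X0.891 Y12.905
G1 X0.891 Y5.095
G1 X6.997 Y0.226
G1 X14.611 Y1.964
G1 X18.000 Y9.000
; layer 5
G0 Z16.429
G0 X18.000 Y9.000
G1 X14.611 Y16.036
G1 X6.997 Y17.774
G1 X0.891 Y12.905
G1 X0.891 Y5.095
G1 X6.997 Y0.226
G1 X14.611 Y1.964
G1 X18.000 Y9.000
; layer 6
G0 Z19.714
G0 X18.000 Y9.000
G1 X14.611 Y16.036
G1 X6.997 Y17.774
G1 X0.891 Y12.905
G1 X0.891 Y5.095
G1 X6.997 Y0.226
G1 X14.611 Y1.964
G1 X18.000 Y9.000
; layer 7
G0 Z23.000
G0 X18.000 Y9.000
G1 X14.611 Y16.036
G1 X6.997 Y17.774
G1 X0.891 Y12.905
G1 X0.891 Y5.095
G1 X6.997 Y0.226
G1 X14.611 Y1.964
G1 X18.000 Y9.000
M2 ; end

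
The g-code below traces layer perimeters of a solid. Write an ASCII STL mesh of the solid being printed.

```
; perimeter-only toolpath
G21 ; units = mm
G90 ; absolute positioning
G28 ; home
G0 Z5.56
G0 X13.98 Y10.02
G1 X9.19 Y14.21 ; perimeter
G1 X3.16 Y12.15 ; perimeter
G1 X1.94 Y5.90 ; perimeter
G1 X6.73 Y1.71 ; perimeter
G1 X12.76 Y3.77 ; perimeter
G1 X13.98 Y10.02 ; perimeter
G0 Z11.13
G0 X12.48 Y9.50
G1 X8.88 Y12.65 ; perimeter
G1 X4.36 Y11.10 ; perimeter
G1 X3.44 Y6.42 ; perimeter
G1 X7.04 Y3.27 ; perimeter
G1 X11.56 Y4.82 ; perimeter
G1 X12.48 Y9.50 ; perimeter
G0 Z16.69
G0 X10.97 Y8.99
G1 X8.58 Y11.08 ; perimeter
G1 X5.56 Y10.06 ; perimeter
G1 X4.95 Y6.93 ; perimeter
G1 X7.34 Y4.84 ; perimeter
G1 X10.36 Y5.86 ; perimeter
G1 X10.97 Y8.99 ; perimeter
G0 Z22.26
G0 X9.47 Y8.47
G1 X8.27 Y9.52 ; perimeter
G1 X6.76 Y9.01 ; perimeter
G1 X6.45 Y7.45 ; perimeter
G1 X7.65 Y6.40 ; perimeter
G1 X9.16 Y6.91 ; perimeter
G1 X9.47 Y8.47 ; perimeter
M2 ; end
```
solid part
  facet normal 0.0000 0.0000 -1.0000
    outer loop
      vertex 1.96 13.20 0.00
      vertex 9.50 15.77 0.00
      vertex 15.49 10.53 0.00
    endloop
  endfacet
  facet normal 0.0000 0.0000 -1.0000
    outer loop
      vertex 0.43 5.39 0.00
      vertex 1.96 13.20 0.00
      vertex 15.49 10.53 0.00
    endloop
  endfacet
  facet normal 0.0000 0.0000 -1.0000
    outer loop
      vertex 6.42 0.15 0.00
      vertex 0.43 5.39 0.00
      vertex 15.49 10.53 0.00
    endloop
  endfacet
  facet normal 0.0000 0.0000 -1.0000
    outer loop
      vertex 13.96 2.72 0.00
      vertex 6.42 0.15 0.00
      vertex 15.49 10.53 0.00
    endloop
  endfacet
  facet normal 0.6391 0.7306 0.2405
    outer loop
      vertex 15.49 10.53 0.00
      vertex 9.50 15.77 0.00
      vertex 7.96 7.96 27.82
    endloop
  endfacet
  facet normal -0.3131 0.9187 0.2406
    outer loop
      vertex 9.50 15.77 0.00
      vertex 1.96 13.20 0.00
      vertex 7.96 7.96 27.82
    endloop
  endfacet
  facet normal -0.9525 0.1866 0.2406
    outer loop
      vertex 1.96 13.20 0.00
      vertex 0.43 5.39 0.00
      vertex 7.96 7.96 27.82
    endloop
  endfacet
  facet normal -0.6391 -0.7306 0.2405
    outer loop
      vertex 0.43 5.39 0.00
      vertex 6.42 0.15 0.00
      vertex 7.96 7.96 27.82
    endloop
  endfacet
  facet normal 0.3131 -0.9187 0.2406
    outer loop
      vertex 6.42 0.15 0.00
      vertex 13.96 2.72 0.00
      vertex 7.96 7.96 27.82
    endloop
  endfacet
  facet normal 0.9525 -0.1866 0.2406
    outer loop
      vertex 13.96 2.72 0.00
      vertex 15.49 10.53 0.00
      vertex 7.96 7.96 27.82
    endloop
  endfacet
endsolid part

The G0 Z moves step by Δz≈5.56 mm. The G1 loops shrink linearly with z, so the solid tapers from its base footprint up to z≈27.8. Closing with a flat bottom cap and the tapered top and triangulating gives 10 facets — a regular 6-sided pyramid, base circumscribed radius ≈ 7.96 mm, apex at z ≈ 27.8 mm.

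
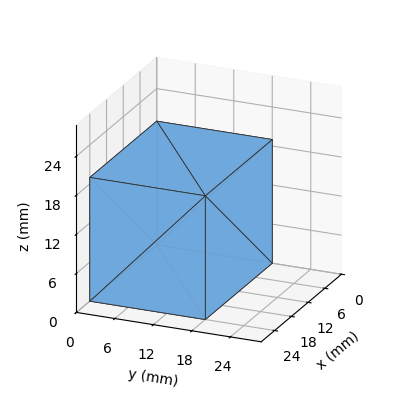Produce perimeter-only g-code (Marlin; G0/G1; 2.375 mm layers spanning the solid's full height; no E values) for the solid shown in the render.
Reading the render: the shape is a rectangular box, roughly 24 × 18 mm footprint and 19 mm tall (dimensions read to the nearest mm from the axis ticks). For the g-code, the solid's height is divided into equal slices at the stated Δz and each level perimeter traced with G1 moves after a G0 lift.

; perimeter-only toolpath
G21 ; units = mm
G90 ; absolute positioning
G28 ; home
; layer 1
G0 Z2.375
G0 X0.000 Y0.000
G1 X24.000 Y0.000
G1 X24.000 Y18.000
G1 X0.000 Y18.000
G1 X0.000 Y0.000
; layer 2
G0 Z4.750
G0 X0.000 Y0.000
G1 X24.000 Y0.000
G1 X24.000 Y18.000
G1 X0.000 Y18.000
G1 X0.000 Y0.000
; layer 3
G0 Z7.125
G0 X0.000 Y0.000
G1 X24.000 Y0.000
G1 X24.000 Y18.000
G1 X0.000 Y18.000
G1 X0.000 Y0.000
; layer 4
G0 Z9.500
G0 X0.000 Y0.000
G1 X24.000 Y0.000
G1 X24.000 Y18.000
G1 X0.000 Y18.000
G1 X0.000 Y0.000
; layer 5
G0 Z11.875
G0 X0.000 Y0.000
G1 X24.000 Y0.000
G1 X24.000 Y18.000
G1 X0.000 Y18.000
G1 X0.000 Y0.000
; layer 6
G0 Z14.250
G0 X0.000 Y0.000
G1 X24.000 Y0.000
G1 X24.000 Y18.000
G1 X0.000 Y18.000
G1 X0.000 Y0.000
; layer 7
G0 Z16.625
G0 X0.000 Y0.000
G1 X24.000 Y0.000
G1 X24.000 Y18.000
G1 X0.000 Y18.000
G1 X0.000 Y0.000
; layer 8
G0 Z19.000
G0 X0.000 Y0.000
G1 X24.000 Y0.000
G1 X24.000 Y18.000
G1 X0.000 Y18.000
G1 X0.000 Y0.000
M2 ; end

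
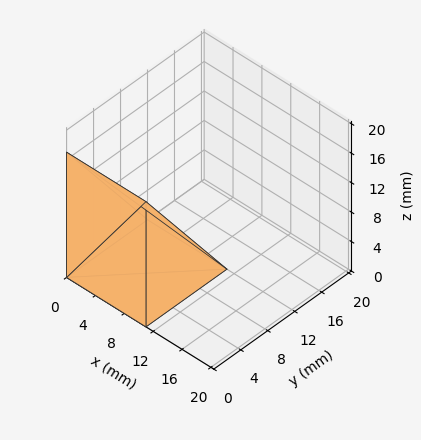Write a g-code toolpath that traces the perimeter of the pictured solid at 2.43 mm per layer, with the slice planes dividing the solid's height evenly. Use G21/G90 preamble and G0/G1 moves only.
Reading the render: the shape is a wedge (ramp): 11 × 12 mm base, rising to 17 mm along the y=0 edge and sloping linearly to z=0 at y=12 (dimensions read to the nearest mm from the axis ticks). For the g-code, the solid's height is divided into equal slices at the stated Δz and each level perimeter traced with G1 moves after a G0 lift.

; perimeter-only toolpath
G21 ; units = mm
G90 ; absolute positioning
G28 ; home
; layer 1
G0 Z2.43
G0 X0.00 Y0.00
G1 X11.00 Y0.00
G1 X11.00 Y10.29
G1 X0.00 Y10.29
G1 X0.00 Y0.00
; layer 2
G0 Z4.86
G0 X0.00 Y0.00
G1 X11.00 Y0.00
G1 X11.00 Y8.57
G1 X0.00 Y8.57
G1 X0.00 Y0.00
; layer 3
G0 Z7.29
G0 X0.00 Y0.00
G1 X11.00 Y0.00
G1 X11.00 Y6.86
G1 X0.00 Y6.86
G1 X0.00 Y0.00
; layer 4
G0 Z9.71
G0 X0.00 Y0.00
G1 X11.00 Y0.00
G1 X11.00 Y5.14
G1 X0.00 Y5.14
G1 X0.00 Y0.00
; layer 5
G0 Z12.14
G0 X0.00 Y0.00
G1 X11.00 Y0.00
G1 X11.00 Y3.43
G1 X0.00 Y3.43
G1 X0.00 Y0.00
; layer 6
G0 Z14.57
G0 X0.00 Y0.00
G1 X11.00 Y0.00
G1 X11.00 Y1.71
G1 X0.00 Y1.71
G1 X0.00 Y0.00
M2 ; end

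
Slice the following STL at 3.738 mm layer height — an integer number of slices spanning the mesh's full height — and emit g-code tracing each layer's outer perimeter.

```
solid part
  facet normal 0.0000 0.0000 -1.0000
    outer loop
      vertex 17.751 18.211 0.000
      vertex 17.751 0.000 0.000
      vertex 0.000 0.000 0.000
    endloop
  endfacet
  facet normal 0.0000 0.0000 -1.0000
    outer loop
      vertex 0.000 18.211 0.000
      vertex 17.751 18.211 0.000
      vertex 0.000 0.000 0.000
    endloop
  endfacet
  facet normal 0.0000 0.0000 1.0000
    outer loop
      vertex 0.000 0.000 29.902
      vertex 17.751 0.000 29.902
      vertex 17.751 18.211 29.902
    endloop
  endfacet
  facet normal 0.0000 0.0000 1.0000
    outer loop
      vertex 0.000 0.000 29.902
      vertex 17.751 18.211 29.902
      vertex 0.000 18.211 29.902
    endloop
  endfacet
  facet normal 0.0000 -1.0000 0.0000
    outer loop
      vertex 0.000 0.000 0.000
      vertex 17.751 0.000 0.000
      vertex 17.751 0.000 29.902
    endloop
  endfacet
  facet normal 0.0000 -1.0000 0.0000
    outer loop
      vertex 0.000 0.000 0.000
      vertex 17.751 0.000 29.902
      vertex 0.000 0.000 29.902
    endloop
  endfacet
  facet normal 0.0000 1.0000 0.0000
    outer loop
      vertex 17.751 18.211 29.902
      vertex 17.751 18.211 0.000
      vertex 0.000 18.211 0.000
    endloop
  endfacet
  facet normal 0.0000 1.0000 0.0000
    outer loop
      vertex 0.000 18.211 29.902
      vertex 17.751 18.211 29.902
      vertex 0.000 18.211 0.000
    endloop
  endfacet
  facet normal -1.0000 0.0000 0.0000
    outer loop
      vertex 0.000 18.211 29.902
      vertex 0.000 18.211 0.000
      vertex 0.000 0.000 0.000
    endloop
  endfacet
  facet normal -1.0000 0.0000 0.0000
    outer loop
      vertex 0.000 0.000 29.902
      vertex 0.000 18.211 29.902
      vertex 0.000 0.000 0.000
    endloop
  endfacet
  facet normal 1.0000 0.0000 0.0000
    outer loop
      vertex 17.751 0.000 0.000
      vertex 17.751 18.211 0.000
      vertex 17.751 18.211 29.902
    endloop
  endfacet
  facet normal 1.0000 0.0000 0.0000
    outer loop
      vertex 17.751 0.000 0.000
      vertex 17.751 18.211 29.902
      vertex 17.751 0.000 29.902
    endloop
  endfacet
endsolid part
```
; perimeter-only toolpath
G21 ; units = mm
G90 ; absolute positioning
G28 ; home
; layer 1
G0 Z3.738
G0 X0.000 Y0.000
G1 X17.751 Y0.000
G1 X17.751 Y18.211
G1 X0.000 Y18.211
G1 X0.000 Y0.000
; layer 2
G0 Z7.476
G0 X0.000 Y0.000
G1 X17.751 Y0.000
G1 X17.751 Y18.211
G1 X0.000 Y18.211
G1 X0.000 Y0.000
; layer 3
G0 Z11.213
G0 X0.000 Y0.000
G1 X17.751 Y0.000
G1 X17.751 Y18.211
G1 X0.000 Y18.211
G1 X0.000 Y0.000
; layer 4
G0 Z14.951
G0 X0.000 Y0.000
G1 X17.751 Y0.000
G1 X17.751 Y18.211
G1 X0.000 Y18.211
G1 X0.000 Y0.000
; layer 5
G0 Z18.689
G0 X0.000 Y0.000
G1 X17.751 Y0.000
G1 X17.751 Y18.211
G1 X0.000 Y18.211
G1 X0.000 Y0.000
; layer 6
G0 Z22.427
G0 X0.000 Y0.000
G1 X17.751 Y0.000
G1 X17.751 Y18.211
G1 X0.000 Y18.211
G1 X0.000 Y0.000
; layer 7
G0 Z26.164
G0 X0.000 Y0.000
G1 X17.751 Y0.000
G1 X17.751 Y18.211
G1 X0.000 Y18.211
G1 X0.000 Y0.000
; layer 8
G0 Z29.902
G0 X0.000 Y0.000
G1 X17.751 Y0.000
G1 X17.751 Y18.211
G1 X0.000 Y18.211
G1 X0.000 Y0.000
M2 ; end

The solid is a rectangular box, roughly 17.8 × 18.2 mm footprint and 29.9 mm tall. Slicing at Δz = 3.738 mm — 8 equal slices spanning the solid's height, so layer i sits at z = i·h/8 — gives 8 non-empty perimeters. Each is a 4-segment closed polygon; G0 lifts to the layer z and rapids to the start vertex, then G1 traces the edges.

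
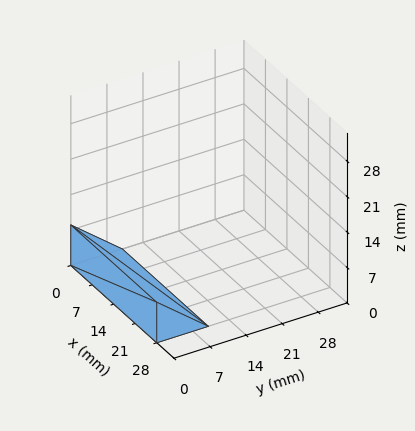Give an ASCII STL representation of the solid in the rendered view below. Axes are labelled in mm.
Reading the render: the shape is a wedge (ramp): 28 × 10 mm base, rising to 8 mm along the y=0 edge and sloping linearly to z=0 at y=10 (dimensions read to the nearest mm from the axis ticks). For the STL, each face is triangulated and given an outward normal.

solid part
  facet normal 0.0000 0.0000 -1.0000
    outer loop
      vertex 28.000 10.000 0.000
      vertex 28.000 0.000 0.000
      vertex 0.000 0.000 0.000
    endloop
  endfacet
  facet normal 0.0000 0.0000 -1.0000
    outer loop
      vertex 0.000 10.000 0.000
      vertex 28.000 10.000 0.000
      vertex 0.000 0.000 0.000
    endloop
  endfacet
  facet normal 0.0000 -1.0000 0.0000
    outer loop
      vertex 0.000 0.000 0.000
      vertex 28.000 0.000 0.000
      vertex 28.000 0.000 8.000
    endloop
  endfacet
  facet normal 0.0000 -1.0000 0.0000
    outer loop
      vertex 0.000 0.000 0.000
      vertex 28.000 0.000 8.000
      vertex 0.000 0.000 8.000
    endloop
  endfacet
  facet normal 0.0000 0.6247 0.7809
    outer loop
      vertex 0.000 0.000 8.000
      vertex 28.000 0.000 8.000
      vertex 28.000 10.000 0.000
    endloop
  endfacet
  facet normal 0.0000 0.6247 0.7809
    outer loop
      vertex 0.000 0.000 8.000
      vertex 28.000 10.000 0.000
      vertex 0.000 10.000 0.000
    endloop
  endfacet
  facet normal -1.0000 0.0000 0.0000
    outer loop
      vertex 0.000 0.000 8.000
      vertex 0.000 10.000 0.000
      vertex 0.000 0.000 0.000
    endloop
  endfacet
  facet normal 1.0000 0.0000 0.0000
    outer loop
      vertex 28.000 0.000 0.000
      vertex 28.000 10.000 0.000
      vertex 28.000 0.000 8.000
    endloop
  endfacet
endsolid part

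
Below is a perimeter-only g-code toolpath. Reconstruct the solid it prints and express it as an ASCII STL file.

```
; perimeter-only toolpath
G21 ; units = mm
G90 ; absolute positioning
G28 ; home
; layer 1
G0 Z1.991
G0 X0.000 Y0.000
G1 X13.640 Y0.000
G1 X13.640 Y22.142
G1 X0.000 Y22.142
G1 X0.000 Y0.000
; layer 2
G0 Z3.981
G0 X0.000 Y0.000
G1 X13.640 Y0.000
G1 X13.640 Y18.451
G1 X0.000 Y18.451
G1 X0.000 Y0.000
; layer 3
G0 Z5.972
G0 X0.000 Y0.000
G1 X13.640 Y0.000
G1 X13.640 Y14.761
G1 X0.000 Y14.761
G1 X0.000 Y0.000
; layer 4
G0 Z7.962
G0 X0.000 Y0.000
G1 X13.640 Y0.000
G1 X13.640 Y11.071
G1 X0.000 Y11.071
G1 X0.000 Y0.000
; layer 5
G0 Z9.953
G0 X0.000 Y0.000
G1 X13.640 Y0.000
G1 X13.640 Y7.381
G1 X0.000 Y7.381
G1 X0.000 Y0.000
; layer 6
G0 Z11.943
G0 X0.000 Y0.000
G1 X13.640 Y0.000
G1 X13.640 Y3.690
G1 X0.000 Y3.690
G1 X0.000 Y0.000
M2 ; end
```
solid part
  facet normal 0.0000 0.0000 -1.0000
    outer loop
      vertex 13.640 25.832 0.000
      vertex 13.640 0.000 0.000
      vertex 0.000 0.000 0.000
    endloop
  endfacet
  facet normal 0.0000 0.0000 -1.0000
    outer loop
      vertex 0.000 25.832 0.000
      vertex 13.640 25.832 0.000
      vertex 0.000 0.000 0.000
    endloop
  endfacet
  facet normal 0.0000 -1.0000 0.0000
    outer loop
      vertex 0.000 0.000 0.000
      vertex 13.640 0.000 0.000
      vertex 13.640 0.000 13.934
    endloop
  endfacet
  facet normal 0.0000 -1.0000 0.0000
    outer loop
      vertex 0.000 0.000 0.000
      vertex 13.640 0.000 13.934
      vertex 0.000 0.000 13.934
    endloop
  endfacet
  facet normal 0.0000 0.4747 0.8801
    outer loop
      vertex 0.000 0.000 13.934
      vertex 13.640 0.000 13.934
      vertex 13.640 25.832 0.000
    endloop
  endfacet
  facet normal 0.0000 0.4747 0.8801
    outer loop
      vertex 0.000 0.000 13.934
      vertex 13.640 25.832 0.000
      vertex 0.000 25.832 0.000
    endloop
  endfacet
  facet normal -1.0000 0.0000 0.0000
    outer loop
      vertex 0.000 0.000 13.934
      vertex 0.000 25.832 0.000
      vertex 0.000 0.000 0.000
    endloop
  endfacet
  facet normal 1.0000 0.0000 0.0000
    outer loop
      vertex 13.640 0.000 0.000
      vertex 13.640 25.832 0.000
      vertex 13.640 0.000 13.934
    endloop
  endfacet
endsolid part

The G0 Z moves step by Δz≈1.991 mm. The G1 loops shrink linearly with z, so the solid tapers from its base footprint up to z≈13.9. Closing with a flat bottom cap and the tapered top and triangulating gives 8 facets — a wedge (ramp): 13.6 × 25.8 mm base, rising to 13.9 mm along the y=0 edge and sloping linearly to z=0 at y=25.8.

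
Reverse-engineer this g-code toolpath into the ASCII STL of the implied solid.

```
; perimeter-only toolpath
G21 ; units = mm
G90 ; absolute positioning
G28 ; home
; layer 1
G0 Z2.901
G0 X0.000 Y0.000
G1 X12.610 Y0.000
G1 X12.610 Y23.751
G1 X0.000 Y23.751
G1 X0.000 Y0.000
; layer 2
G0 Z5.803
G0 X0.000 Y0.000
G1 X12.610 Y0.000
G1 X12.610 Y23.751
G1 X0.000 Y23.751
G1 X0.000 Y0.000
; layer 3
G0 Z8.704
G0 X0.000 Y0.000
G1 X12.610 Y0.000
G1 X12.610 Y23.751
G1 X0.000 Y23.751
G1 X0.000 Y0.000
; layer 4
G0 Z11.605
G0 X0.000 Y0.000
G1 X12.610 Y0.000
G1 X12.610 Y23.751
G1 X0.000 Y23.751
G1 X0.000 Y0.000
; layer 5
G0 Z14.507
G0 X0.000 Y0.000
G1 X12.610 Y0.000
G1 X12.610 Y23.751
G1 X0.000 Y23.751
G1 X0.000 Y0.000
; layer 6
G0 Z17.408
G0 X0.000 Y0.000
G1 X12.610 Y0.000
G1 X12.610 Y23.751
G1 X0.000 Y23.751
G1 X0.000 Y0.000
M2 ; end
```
solid part
  facet normal 0.0000 0.0000 -1.0000
    outer loop
      vertex 12.610 23.751 0.000
      vertex 12.610 0.000 0.000
      vertex 0.000 0.000 0.000
    endloop
  endfacet
  facet normal 0.0000 0.0000 -1.0000
    outer loop
      vertex 0.000 23.751 0.000
      vertex 12.610 23.751 0.000
      vertex 0.000 0.000 0.000
    endloop
  endfacet
  facet normal 0.0000 0.0000 1.0000
    outer loop
      vertex 0.000 0.000 17.408
      vertex 12.610 0.000 17.408
      vertex 12.610 23.751 17.408
    endloop
  endfacet
  facet normal 0.0000 0.0000 1.0000
    outer loop
      vertex 0.000 0.000 17.408
      vertex 12.610 23.751 17.408
      vertex 0.000 23.751 17.408
    endloop
  endfacet
  facet normal 0.0000 -1.0000 0.0000
    outer loop
      vertex 0.000 0.000 0.000
      vertex 12.610 0.000 0.000
      vertex 12.610 0.000 17.408
    endloop
  endfacet
  facet normal 0.0000 -1.0000 0.0000
    outer loop
      vertex 0.000 0.000 0.000
      vertex 12.610 0.000 17.408
      vertex 0.000 0.000 17.408
    endloop
  endfacet
  facet normal 0.0000 1.0000 0.0000
    outer loop
      vertex 12.610 23.751 17.408
      vertex 12.610 23.751 0.000
      vertex 0.000 23.751 0.000
    endloop
  endfacet
  facet normal 0.0000 1.0000 0.0000
    outer loop
      vertex 0.000 23.751 17.408
      vertex 12.610 23.751 17.408
      vertex 0.000 23.751 0.000
    endloop
  endfacet
  facet normal -1.0000 0.0000 0.0000
    outer loop
      vertex 0.000 23.751 17.408
      vertex 0.000 23.751 0.000
      vertex 0.000 0.000 0.000
    endloop
  endfacet
  facet normal -1.0000 0.0000 0.0000
    outer loop
      vertex 0.000 0.000 17.408
      vertex 0.000 23.751 17.408
      vertex 0.000 0.000 0.000
    endloop
  endfacet
  facet normal 1.0000 0.0000 0.0000
    outer loop
      vertex 12.610 0.000 0.000
      vertex 12.610 23.751 0.000
      vertex 12.610 23.751 17.408
    endloop
  endfacet
  facet normal 1.0000 0.0000 0.0000
    outer loop
      vertex 12.610 0.000 0.000
      vertex 12.610 23.751 17.408
      vertex 12.610 0.000 17.408
    endloop
  endfacet
endsolid part

The G0 Z moves step by Δz≈2.901 mm. Every layer's G1 loop is the same polygon, so the solid is a straight extrusion of it from z=0 to z≈17.4. Closing with flat bottom and top caps and triangulating gives 12 facets — a rectangular box, roughly 12.6 × 23.8 mm footprint and 17.4 mm tall.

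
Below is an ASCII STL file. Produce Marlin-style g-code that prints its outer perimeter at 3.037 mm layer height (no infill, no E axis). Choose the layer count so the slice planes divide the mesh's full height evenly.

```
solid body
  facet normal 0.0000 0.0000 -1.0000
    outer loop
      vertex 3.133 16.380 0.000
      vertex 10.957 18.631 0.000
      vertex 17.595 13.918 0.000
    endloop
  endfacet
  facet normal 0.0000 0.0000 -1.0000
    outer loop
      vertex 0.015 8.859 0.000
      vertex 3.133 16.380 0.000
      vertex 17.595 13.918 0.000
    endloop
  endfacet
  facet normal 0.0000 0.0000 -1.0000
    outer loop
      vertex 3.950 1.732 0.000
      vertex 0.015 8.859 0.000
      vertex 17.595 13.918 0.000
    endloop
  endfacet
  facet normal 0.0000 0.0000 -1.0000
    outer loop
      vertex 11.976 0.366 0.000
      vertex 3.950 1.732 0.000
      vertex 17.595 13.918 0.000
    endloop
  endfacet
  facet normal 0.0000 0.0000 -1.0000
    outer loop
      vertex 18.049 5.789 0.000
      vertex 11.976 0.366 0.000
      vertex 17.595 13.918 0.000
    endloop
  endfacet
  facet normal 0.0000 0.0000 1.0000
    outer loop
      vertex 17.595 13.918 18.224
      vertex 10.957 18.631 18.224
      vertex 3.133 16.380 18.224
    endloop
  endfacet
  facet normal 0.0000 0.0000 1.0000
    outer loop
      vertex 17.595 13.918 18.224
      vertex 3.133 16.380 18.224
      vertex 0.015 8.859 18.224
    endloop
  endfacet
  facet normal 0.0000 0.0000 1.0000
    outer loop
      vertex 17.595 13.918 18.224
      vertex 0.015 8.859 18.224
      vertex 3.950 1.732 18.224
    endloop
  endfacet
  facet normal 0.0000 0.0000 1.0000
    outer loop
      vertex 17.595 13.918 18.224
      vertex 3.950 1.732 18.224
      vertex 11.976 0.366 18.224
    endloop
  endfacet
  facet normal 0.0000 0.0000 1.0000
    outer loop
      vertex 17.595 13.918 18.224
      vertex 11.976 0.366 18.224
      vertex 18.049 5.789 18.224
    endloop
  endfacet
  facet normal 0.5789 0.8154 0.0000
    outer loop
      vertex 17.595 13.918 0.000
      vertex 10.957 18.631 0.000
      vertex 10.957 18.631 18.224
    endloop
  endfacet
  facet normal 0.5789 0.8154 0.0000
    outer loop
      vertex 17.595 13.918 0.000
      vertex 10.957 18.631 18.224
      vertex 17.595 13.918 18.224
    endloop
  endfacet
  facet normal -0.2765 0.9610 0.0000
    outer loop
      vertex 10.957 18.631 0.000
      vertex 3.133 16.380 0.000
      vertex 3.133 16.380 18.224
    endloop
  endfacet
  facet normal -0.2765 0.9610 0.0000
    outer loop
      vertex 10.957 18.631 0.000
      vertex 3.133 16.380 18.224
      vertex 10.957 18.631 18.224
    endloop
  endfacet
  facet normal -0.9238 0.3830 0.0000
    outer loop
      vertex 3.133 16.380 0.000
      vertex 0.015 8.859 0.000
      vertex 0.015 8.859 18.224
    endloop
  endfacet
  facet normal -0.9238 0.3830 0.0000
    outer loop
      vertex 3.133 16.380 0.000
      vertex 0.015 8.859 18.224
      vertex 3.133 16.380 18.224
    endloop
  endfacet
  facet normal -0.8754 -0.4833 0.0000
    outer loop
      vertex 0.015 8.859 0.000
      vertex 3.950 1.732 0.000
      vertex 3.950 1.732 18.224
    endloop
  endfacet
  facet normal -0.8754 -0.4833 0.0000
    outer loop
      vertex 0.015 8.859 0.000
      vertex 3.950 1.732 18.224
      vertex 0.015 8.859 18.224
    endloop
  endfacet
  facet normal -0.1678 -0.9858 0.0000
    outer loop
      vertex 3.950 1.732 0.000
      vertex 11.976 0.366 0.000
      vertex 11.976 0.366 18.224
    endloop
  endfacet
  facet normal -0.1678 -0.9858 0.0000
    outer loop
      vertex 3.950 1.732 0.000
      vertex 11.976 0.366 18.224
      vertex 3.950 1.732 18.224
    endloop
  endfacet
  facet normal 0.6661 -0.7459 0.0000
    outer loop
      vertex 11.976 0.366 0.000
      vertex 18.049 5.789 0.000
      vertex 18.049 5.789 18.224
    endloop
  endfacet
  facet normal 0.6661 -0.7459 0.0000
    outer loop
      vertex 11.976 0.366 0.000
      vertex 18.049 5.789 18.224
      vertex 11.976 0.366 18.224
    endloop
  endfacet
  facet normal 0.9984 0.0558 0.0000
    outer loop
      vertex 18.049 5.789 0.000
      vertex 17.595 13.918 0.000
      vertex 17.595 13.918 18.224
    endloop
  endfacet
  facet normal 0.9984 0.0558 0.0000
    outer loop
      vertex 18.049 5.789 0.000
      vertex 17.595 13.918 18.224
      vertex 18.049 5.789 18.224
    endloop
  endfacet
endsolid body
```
; perimeter-only toolpath
G21 ; units = mm
G90 ; absolute positioning
G28 ; home
; layer 1
G0 Z3.037
G0 X17.595 Y13.918
G1 X10.957 Y18.631
G1 X3.133 Y16.380
G1 X0.015 Y8.859
G1 X3.950 Y1.732
G1 X11.976 Y0.366
G1 X18.049 Y5.789
G1 X17.595 Y13.918
; layer 2
G0 Z6.075
G0 X17.595 Y13.918
G1 X10.957 Y18.631
G1 X3.133 Y16.380
G1 X0.015 Y8.859
G1 X3.950 Y1.732
G1 X11.976 Y0.366
G1 X18.049 Y5.789
G1 X17.595 Y13.918
; layer 3
G0 Z9.112
G0 X17.595 Y13.918
G1 X10.957 Y18.631
G1 X3.133 Y16.380
G1 X0.015 Y8.859
G1 X3.950 Y1.732
G1 X11.976 Y0.366
G1 X18.049 Y5.789
G1 X17.595 Y13.918
; layer 4
G0 Z12.149
G0 X17.595 Y13.918
G1 X10.957 Y18.631
G1 X3.133 Y16.380
G1 X0.015 Y8.859
G1 X3.950 Y1.732
G1 X11.976 Y0.366
G1 X18.049 Y5.789
G1 X17.595 Y13.918
; layer 5
G0 Z15.187
G0 X17.595 Y13.918
G1 X10.957 Y18.631
G1 X3.133 Y16.380
G1 X0.015 Y8.859
G1 X3.950 Y1.732
G1 X11.976 Y0.366
G1 X18.049 Y5.789
G1 X17.595 Y13.918
; layer 6
G0 Z18.224
G0 X17.595 Y13.918
G1 X10.957 Y18.631
G1 X3.133 Y16.380
G1 X0.015 Y8.859
G1 X3.950 Y1.732
G1 X11.976 Y0.366
G1 X18.049 Y5.789
G1 X17.595 Y13.918
M2 ; end

The solid is a regular 7-sided prism (a cylinder approximated with 7 flat sides), circumscribed radius ≈ 9.38 mm, height ≈ 18.2 mm. Slicing at Δz = 3.037 mm — 6 equal slices spanning the solid's height, so layer i sits at z = i·h/6 — gives 6 non-empty perimeters. Each is a 7-segment closed polygon; G0 lifts to the layer z and rapids to the start vertex, then G1 traces the edges.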